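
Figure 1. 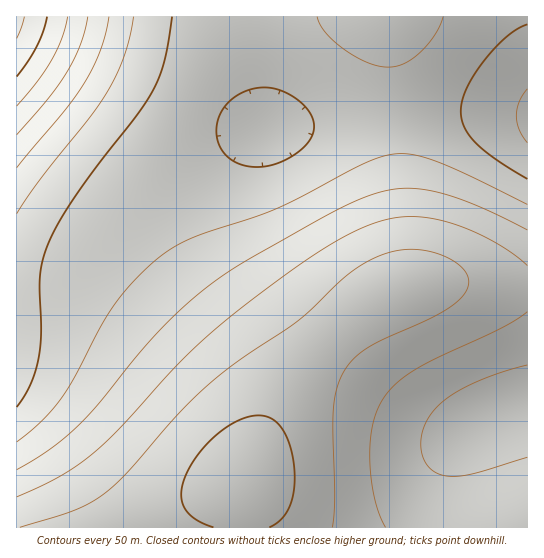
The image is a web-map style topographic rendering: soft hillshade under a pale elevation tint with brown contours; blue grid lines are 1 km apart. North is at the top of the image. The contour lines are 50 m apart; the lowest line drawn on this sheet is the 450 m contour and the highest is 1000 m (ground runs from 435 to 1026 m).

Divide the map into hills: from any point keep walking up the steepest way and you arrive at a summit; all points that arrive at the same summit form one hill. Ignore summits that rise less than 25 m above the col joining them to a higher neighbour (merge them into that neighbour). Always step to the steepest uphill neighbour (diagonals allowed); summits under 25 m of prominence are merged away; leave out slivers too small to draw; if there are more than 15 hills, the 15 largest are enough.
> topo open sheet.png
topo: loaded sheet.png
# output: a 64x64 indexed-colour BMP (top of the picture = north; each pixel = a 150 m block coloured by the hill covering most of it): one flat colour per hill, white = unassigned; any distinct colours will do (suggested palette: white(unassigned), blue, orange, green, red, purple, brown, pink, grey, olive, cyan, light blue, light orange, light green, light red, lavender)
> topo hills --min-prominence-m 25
<image width="64" height="64" href="data:image/bmp;base64,Qk12CAAAAAAAAHYAAAAoAAAAQAAAAEAAAAABAAQAAAAAAAAIAAATCwAAEwsAABAAAAAAAAAA////ALR3HwAOf/8ALKAsACgn1gC9Z5QAS1aMAMJ34wB/f38AIr28AM++FwDox64AeLv/AIrfmACWmP8A1bDFABERERERERERERERERERERERERERERERERERERERERERERERERERERERERERERERERERERERERERERERERERERERERERERERERERERERERERERERERERERERERERERERERERERERERERERERERERERERERERERERERERERERERERERERERERERERERERERERERERERERERERERERERERERERERERERERERERERERERERERERERERERERERERERERERERERERERERERERERERERERERERERERERERERERERERERERERERERERERERERERERERERERERERERERERERERERERERERERERERERERERERERERERERERERERERERERERERERERERERERERERERERERERERERERERERERERERERERERERERERERERERERERERERERERERERERERERERERERERERERERERERERERERERERERERERERERERERERERERERERERERERERERERERERERERERERERERERERERERERERERERERERERERERERERERERERERERERERERERERERERERERERERERERERERERERERERERERERERERERERERERERERERERERERERERERERERERERERERERERERERERERERERERERERERERERERERERERERERERERERERERERERERERERERERERERERERERERERERERERERERERERERERERERERERERERERERERERERERERERERERERERERERERERERERERERERERERERERERERERERERERERERERERERERERERERERERERERERERERERERERERERERERERERERERERERERERERERERERERERERERERERERERERERERERERERERERERERERERERERERERERERERERERERERERERERERERERERERERERERERERERERERERERERERERERERERERERERERERERERERERERERERERERERERERERERERERERERERERERERERERERERERERERERERERERERERERERERERERERERERERERERERERERERERERERERERERERERERERERERERERERERERERERERERERERERERERERERERERERERERERERERERERERERERERERERERERERERERERERERERERERERERERERERERERERERERERERERERERERERERERERERERERERERERERERERERERERERERERERERERERERERERERERERERERERERERERERERERERERERERERERERERERERERERERERERERERERERERERERERERERERERERERERERERERERERERERERERERERERERERERERERERERERERERERERERERERERERERERERERERERERERERERERERERERERERERERERERERERERERERERERERERERERERERERERERERERERERERERERERERERERERERERERERERERERERERERERERERERERERERERERERERERERERERERERERERERERERERERERERERERERERERERERERERERERERERERERERERERERERERERERERERERERERERERERERERERERERERERERERERERERERERERERERERERERERERERERERERERERERERERERERERERERERERERERERERERERERERERERERERERERERERERERERERERERERERERERERERERERERERERERERERERERERERERERERERERERERERERERERERERERERERERERERERERERERERERERERERERERERERERERERERERERERERERERERERERERERERERERERERERERERERERERERERERERERERERERERERERERERERERERERERERERERERERERERERERERERERERERERERERERERERERERERERERERERERERERERERERERERERERERERERERERERERERERERERERERERERERERERERERERERERERERERERERERERERERERERERERESIiIiIhEREREREREREREREREREREREREREREREREREiIiIiIiIiIiIiIhERERERERERERERERERERERERERIiIiIiIiIiIiIiIiIiIiIiIiIiIRERERERERERERESIiIiIiIiIiIiIiIiIiIiIiIiIiIhEREREREREREREiIiIiIiIiIiIiIiIiIiIiIiIiIiIiERERERERERERIiIiIiIiIiIiIiIiIiIiIiIiIiIiIiIRERERERERESIiIiIiIiIiIiIiIiIiIiIiIiIiIiIiIhERERERERIiIiIiIiIiIiIiIiIiIiIiIiIiIiIiIiIiERERERESIiIiIiIiIiIiIiIiIiIiIiIiIiIiIiIiIiIREREREiIiIiIiIiIiIiIiIiIiIiIiIiIiIiIiIiIiIhERESIiIiIiIiIiIiIiIiIiIiIiIiIiIiIiIiIiIiIiEREiIiIiIiIiIiIiIiIiIiIiIiIiIiIiIiIiIiIiIiISIiIiIiIiIiIiIiIiIiIiIiIiIiIiIiIiIiIiIiIiIiIiIiIiIiIiIiIiIiIiIiIiIiIiIiIiIiIiIiIiIiIi"/>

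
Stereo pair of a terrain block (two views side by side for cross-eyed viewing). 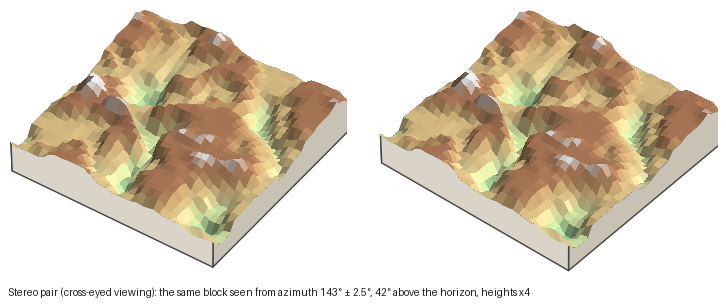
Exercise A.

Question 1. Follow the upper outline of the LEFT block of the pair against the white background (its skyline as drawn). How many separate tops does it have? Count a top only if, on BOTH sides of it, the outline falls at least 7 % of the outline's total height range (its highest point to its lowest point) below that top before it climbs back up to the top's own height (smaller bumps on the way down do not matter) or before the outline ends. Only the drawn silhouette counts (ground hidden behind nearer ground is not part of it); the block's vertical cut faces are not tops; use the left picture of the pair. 2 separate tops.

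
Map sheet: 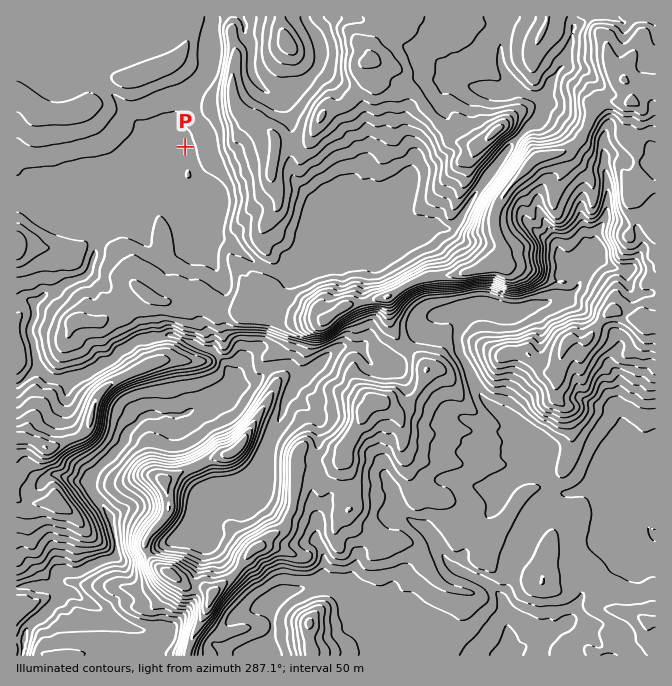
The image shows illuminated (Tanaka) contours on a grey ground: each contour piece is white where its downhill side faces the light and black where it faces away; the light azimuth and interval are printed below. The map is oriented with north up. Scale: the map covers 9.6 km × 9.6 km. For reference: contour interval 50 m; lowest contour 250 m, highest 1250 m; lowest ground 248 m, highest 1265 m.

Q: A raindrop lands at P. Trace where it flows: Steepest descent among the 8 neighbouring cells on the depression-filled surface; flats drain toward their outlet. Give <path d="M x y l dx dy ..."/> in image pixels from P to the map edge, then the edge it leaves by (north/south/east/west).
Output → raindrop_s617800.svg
<path d="M185 147l-31 0-5 5-4 6-3 4 0 1-5 5 0 2-17 17-8 3-4 3 0 2-4 5 0 10-6 7 0 25-3 6 0 7-3 5 0 5-2 2 0 3-2 3-6 5-4 0-1 2-3 0-2 2-4 0-3 1-10 9-8 1-9 7-1 0 0 2-3 3 0 15-4 5 0 12 4 5 0 8 1 2 2 15 1 0 12 11 5 0 2 2 7 0 3-3 3 0 2-2 6 0 2-2 8-1 4-4 3 0 7-6 6 0 4-2 8-8 2 0 6-7 4 0 5-5 5 0 7-3 13 0 2-2 13 0 3 3 7 4 3 0 2 1 3 0 4 2 3 3 8 0 15 15 0 2 7 8 0 10-5 7-5 2-17 15-3 0-2 1-6 0-14 7-35 0-18 18 0 5-2 4-7 6-1 0 0 2-25 25 0 17 3 3 0 2 9 8 1 5 9 8 0 14 1 2 0 10 2 1 0 12-2 1-7 0-1 2-5 0-27 14-3-2-5 0-2 2-3 0-5 4 0 19-2 1 0 4-31 30 0 20-2 3"/>
exit: south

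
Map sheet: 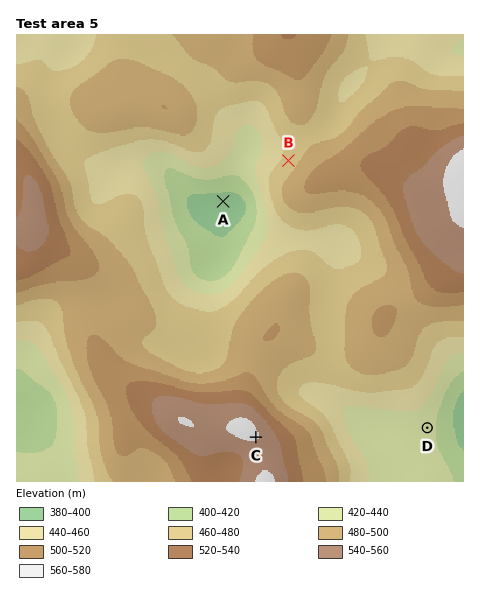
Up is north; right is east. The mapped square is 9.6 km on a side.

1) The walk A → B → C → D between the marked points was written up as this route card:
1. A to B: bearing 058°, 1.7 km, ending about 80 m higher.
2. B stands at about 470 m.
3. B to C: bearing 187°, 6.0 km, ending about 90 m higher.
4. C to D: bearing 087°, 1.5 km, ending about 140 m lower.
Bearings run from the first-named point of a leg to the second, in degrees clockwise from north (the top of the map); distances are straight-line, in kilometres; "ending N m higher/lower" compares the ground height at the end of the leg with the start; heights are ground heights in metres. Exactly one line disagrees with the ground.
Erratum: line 4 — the distance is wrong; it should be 3.7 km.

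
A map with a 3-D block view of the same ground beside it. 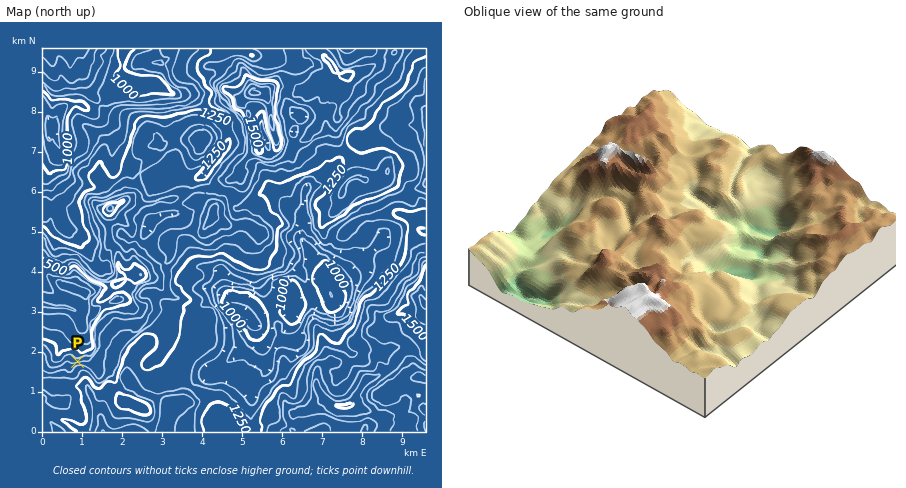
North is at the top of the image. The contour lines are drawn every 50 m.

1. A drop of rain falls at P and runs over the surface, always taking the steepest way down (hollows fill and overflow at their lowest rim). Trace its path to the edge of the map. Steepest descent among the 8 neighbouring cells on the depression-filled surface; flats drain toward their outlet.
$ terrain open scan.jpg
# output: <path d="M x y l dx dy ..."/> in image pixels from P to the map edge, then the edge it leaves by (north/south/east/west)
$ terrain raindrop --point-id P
<path d="M78 362l0 2 6 12 2 12 8 16 6 8 2 20"/>
exit: south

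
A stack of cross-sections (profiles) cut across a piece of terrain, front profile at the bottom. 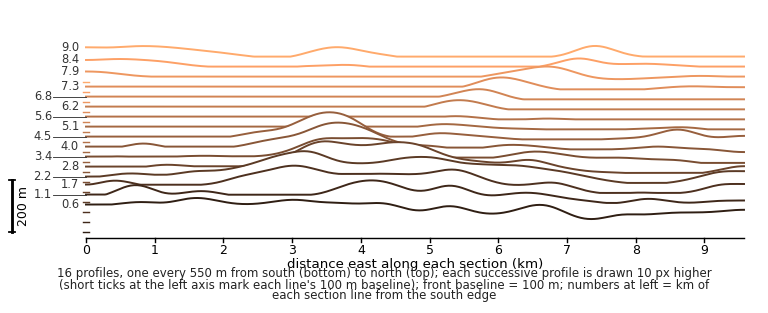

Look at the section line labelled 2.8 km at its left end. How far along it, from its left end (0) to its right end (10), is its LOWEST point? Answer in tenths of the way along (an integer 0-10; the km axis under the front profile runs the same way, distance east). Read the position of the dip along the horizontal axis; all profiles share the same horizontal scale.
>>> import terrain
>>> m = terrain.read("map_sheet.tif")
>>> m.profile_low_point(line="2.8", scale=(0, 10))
8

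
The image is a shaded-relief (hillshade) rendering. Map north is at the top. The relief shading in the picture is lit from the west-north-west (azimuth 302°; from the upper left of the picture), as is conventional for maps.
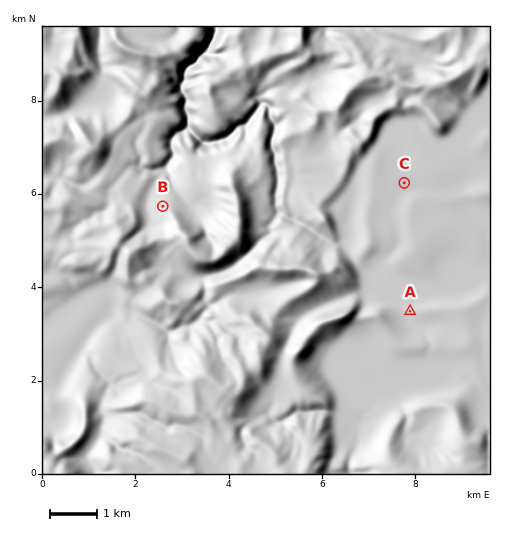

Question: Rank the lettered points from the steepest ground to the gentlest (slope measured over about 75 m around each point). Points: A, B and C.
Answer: B A C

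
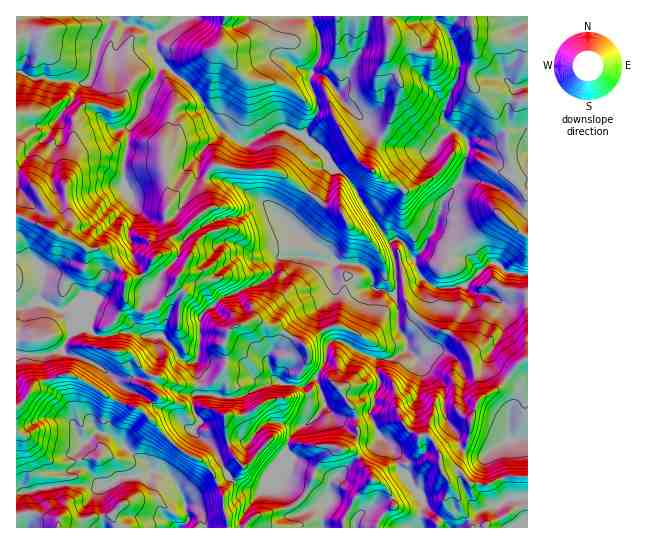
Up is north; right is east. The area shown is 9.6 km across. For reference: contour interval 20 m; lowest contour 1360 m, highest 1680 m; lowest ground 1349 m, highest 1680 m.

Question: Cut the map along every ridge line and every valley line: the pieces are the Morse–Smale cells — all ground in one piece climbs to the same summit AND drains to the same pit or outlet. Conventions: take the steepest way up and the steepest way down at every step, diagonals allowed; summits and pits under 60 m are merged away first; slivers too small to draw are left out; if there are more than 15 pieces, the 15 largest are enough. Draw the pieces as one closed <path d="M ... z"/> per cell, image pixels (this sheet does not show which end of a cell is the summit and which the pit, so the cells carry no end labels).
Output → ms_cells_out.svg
<path d="M177 16l-160 0-1 115 6 1 9-5 22-3 18-21 8-17 10-5 11 10 0 10-3 5 2 9 15 14 15-2-1 18-4 14 0 30 9 16 13 12 16 3 12-4 14 17 3 0 24-13 23-3 24-12 5 0 32 28 27 16 7 12-6 0-24-5-24 1-6 16-6 6-34 16-11 2-22 21-1 37-2 4-4 4-11-3-7-11-13-13-20 0-13-4-31 4-10-7 0-3-17-17-12 2-20-10-14 7-6 0-3 2 0 96 2 1 7-8 10-15 23-8 13-1 40 24 30 10 38 40 22 11 12 13 11 22-1 8 6 25 94-1 0-20-17-14-26-11 7-20-2-12 3-9 11-14 12-6 12-14 27 25 15 5 13-1-9-22 6-11 0-9 5-9-3-10 0-14 2-2 15 0 12-10 11 10 5 0 11-8 12 1 8 4 7 7 3 8 16-3 11-16 5 15 15 12 9 10 0 10-11 16 0 23 2 2 17-1 1-164-22-3-11-9-6 1-10 8-12-15-8-4-25-21-6 6-5 12-9 9-13-19-6-1-4 2-8-8-32-51-10-10-6-1-6-6-4-10-22-19-17-8-8 0-31 16-5 0-9-5-14-13-15-20-4-9-17-17-23-17-8-14 1-12 17-10 6-6z"/><path d="M89 81l-10 5-8 17-18 21-22 3-9 5-6 1 1 176 22-8 20 10 12-2 17 17 0 3 10 7 11 0 12-4 21 4 20 0 13 13 7 11 11 3 4-4 2-4 1-37 22-21 11-2 34-16 6-6 6-16 24-1 24 5 6 0-7-12-27-16-32-28-5 0-24 12-23 3-24 13-3 0-14-17-12 4-16-3-13-12-9-16 0-30 4-14 1-18-15 2-15-14-2-9 3-5 0-10z"/><path d="M527 16l-216 1 9 22 0 16-8 18 13 3 7 7 12 20 9 6 24 27 16 11 22 1 14 5 3 0 8-12 11-10 6 0 10 10 1 12-7 24-9 14-9 10-10 30 26 22 8 4 12 15 10-8 6-1 11 9 22 2z"/><path d="M407 349l-13 10-15 0-2 2 0 14 3 10-5 9 0 9-6 11 10 21 13 14 7 20 8 8 4 9 9 8 4 8-5 16 1 9 107 1 1-89-18 1-2-2 0-23 11-16-2-13-22-19-5-15-11 16-16 3-3-8-7-7-8-4-12-1-11 8-5 0z"/><path d="M71 375l-13 1-23 8-10 15-9 8 1 86 41-8 31 0 13 3 11-4 6-7 27-1 7-5 14 4 10 11 7 13 4 18 0 4-6 7 46-1-5-24 1-8-11-22-12-13-22-11-38-40-30-10z"/><path d="M310 16l-132 0-8 11-17 10-1 12 8 14 23 17 17 17 4 9 15 20 18 15 10 3 31-16 8 0 17 8 14-23 0-11-8-19 0-5 11-23 0-16z"/><path d="M319 73l-8 0-2 5 0 5 8 19 0 11-12 17-1 7 21 18 4 10 6 6 6 1 10 10 32 51 8 8 4-2 6 1 13 19 9-9 5-12 7-8 8-29 9-10 9-14 7-24-1-12-10-10-6 0-11 10-9 12-16-5-22-1-18-12-14-18-17-14-12-20z"/><path d="M325 407l-14 14-12 6-10 11-4 12 2 12-7 20 26 11 17 14 0 21 96 0 0-10 5-16-4-8-9-8-4-9-8-8-3-12-7-12-10-9-14 1-15-5z"/><path d="M153 471l-7 5-27 1-6 7-11 4-13-3-31 0-19 3-9 4-11 0-3 2 0 33 165 1 7-7-4-22-9-17-8-7z"/>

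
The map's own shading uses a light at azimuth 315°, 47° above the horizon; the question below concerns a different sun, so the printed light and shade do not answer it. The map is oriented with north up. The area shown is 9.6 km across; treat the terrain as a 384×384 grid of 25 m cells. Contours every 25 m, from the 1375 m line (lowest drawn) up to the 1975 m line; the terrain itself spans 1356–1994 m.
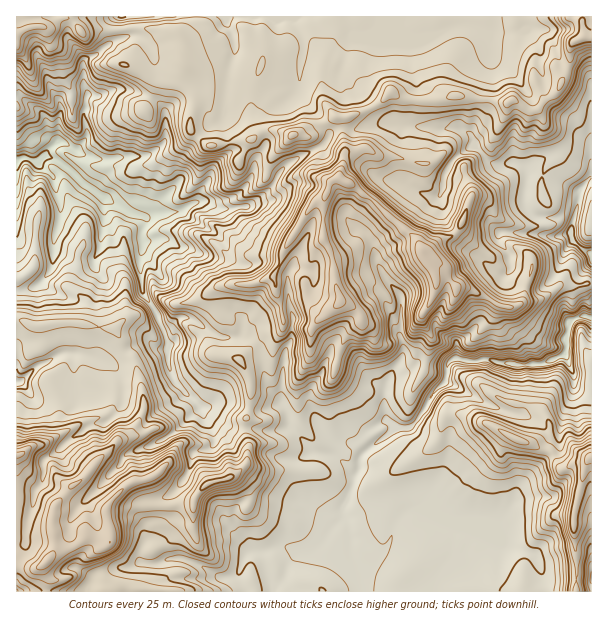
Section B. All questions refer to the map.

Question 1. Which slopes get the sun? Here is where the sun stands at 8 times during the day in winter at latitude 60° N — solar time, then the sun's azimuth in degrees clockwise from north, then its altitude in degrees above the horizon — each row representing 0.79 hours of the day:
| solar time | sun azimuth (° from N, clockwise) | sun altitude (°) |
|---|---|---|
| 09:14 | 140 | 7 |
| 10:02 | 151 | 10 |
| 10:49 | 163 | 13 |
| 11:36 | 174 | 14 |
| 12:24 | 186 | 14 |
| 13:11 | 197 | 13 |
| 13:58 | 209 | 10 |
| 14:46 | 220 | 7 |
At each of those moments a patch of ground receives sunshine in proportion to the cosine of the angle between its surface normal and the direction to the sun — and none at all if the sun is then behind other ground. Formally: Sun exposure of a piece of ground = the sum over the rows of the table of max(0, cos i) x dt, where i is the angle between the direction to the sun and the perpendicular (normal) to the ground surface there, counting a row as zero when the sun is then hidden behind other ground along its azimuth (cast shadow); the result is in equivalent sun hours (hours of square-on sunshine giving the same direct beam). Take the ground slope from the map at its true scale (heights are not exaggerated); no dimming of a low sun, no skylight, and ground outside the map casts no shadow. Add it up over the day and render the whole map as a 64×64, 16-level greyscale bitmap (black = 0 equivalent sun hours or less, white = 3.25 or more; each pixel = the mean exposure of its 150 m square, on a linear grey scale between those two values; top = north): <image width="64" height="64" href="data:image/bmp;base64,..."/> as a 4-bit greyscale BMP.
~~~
<image width="64" height="64" href="data:image/bmp;base64,Qk12CAAAAAAAAHYAAAAoAAAAQAAAAEAAAAABAAQAAAAAAAAIAAATCwAAEwsAABAAAAAAAAAAAAAAABEREQAiIiIAMzMzAERERABVVVUAZmZmAHd3dwCIiIgAmZmZAKqqqgC7u7sAzMzMAN3d3QDu7u4A////AMqZzbdVVmVTIiIiI0VlVVZlVFVlVmZmZVVVVVVVRVVDrMlWqWUyESIjMzM0RVVmVUM0VWZVZmZlVVVVRVRFZmZ2m5Q6yFMhAAEiOLhkRWZENEVVZlVVZmVVVVVERFZmZ0EVrdz//IZ4QjfthmRFVVVVVVZmVVVWZlVVVUM0Z3iJQyFXuoz/qHi83sZFZlZVVmVWZmVlVVVVVVVVVFd3iGdVRVRIdXmXZWiaZVZniHZmZlVVVmZVVVVVVVZmaJd5mVVnZEVERWeIeJhUVXiIh3dmZVZmZlVVVVVmZmZnu5qqVFVUMzVEeIeId2VHi6h3ZmZlVmZmZVVVZmZmZlV6l2hkRGYyNlVpu6mJh3ibl2ZlZmZWZmZlVWZmZmZmZVVld2VEVlIzaGZ3d3eHmpaGZlVmZlVmZmZmZmZ3d3ZVQSR3ZDIWhiEryYdSNL7t2XdmZmd3ZWZmZmZmd3eHdmZERGhmMTWaYQK//aYRb//8qod3d3d1Vnd2ZmZ3eIiHd4mFWHhUURekABR82UMhWcuYl4iId1VFZ3h3d3Z4iqmHaMdpmEQQAnlAAAKMchAAKqdVZWZUV0VVeIiHd3icyqmJeWm5UgAiKJIAABUxAAACQiREMzRmVVVWeIh3iJu9zbUDWDjJEBEBaCAAATIAAAFGeHZWZmZiNERXiHiJqb7+pBMxATZyAAAYlhAANBAAADVVVXZmZnciNERoiJqq3ZUxEgAAACUwAAAkVRAAAAAAASI2ZWZmVXQQJFd4rLthABMQAAAAACIAAAMSIAAAElZohmdWd3d3RXcjZ4iJcgAAMxAAAAAAABAAAUAAAAEjNDI1Z2eHd4iJq3E2djEAABNBAAAQABIRERACUxARIzMkdkR4ipmId3iJoiMhAAAkUzIQABASMzMzMzQzIgJVVWeHd4ib3ah3d3iWEQABRSEQASABAkRDNEVUVDMhJWZmd2WYrKjvuGVmVYpAAncwAAAAIAMyRURFVVRTMyJniZmYV5d82Xy4Z4ZUWqI2QQAAAAARFJciRVVERVQ0JGis3LdXhmnsaJiKmGZGUjEAAAAAAAA1i5QkREVWZDM0aKu7hVd3Zrt1ib7sh3eGEAAAAAAAAEV3moVmZmdCIkM1ZUMjZ3dnmZab7/+4mt+qyYmbqYURU2ZniYh3d2NHUzQyERNXi2WJl5/9lozM+6vf/uzKliJCeId3d4iGRXVHiUJXdmZ8qpq6jfyFbP5p/4rLqZiZYjGHZ3d3ZUaJgmmTOZh2Zml1S+2pqGZ4/o//tqusuXhCACEAEREBI1dCfXi5dmZ3hkZlrtlTNmaN3Py6rv/rmogSAAAAABEREBXd/ah3eHmWaVNIpyJHVDbp3c3tqu3Jr+0AAAAjIAEQFzEUeZm8usd3QzVSIUVFNKqM74EAJGvs3SAAJTEQAjIRAAI2re7slndUVSI0Unh2iniCAAAlE6qthyEhEQEzMhAAIQESIkmGZURUMjU2m6l3QRAAAklzNDMmgxEiE0ERACIQEAAAADhTRVRVVEisymdRESMyR4UkMCNTETQjESEBIQEAAAAAJ4Z2ZFVleImnZCIjVTNVZRJCM0MkV2ESMhIQABNCMzRXp2iENWZ5qIZBEkVDNUI0MAMkRDRFUyMyIRFXmDMzRDOpaXIjVolmQhNXdRAyAAEwPVVWMjRTJENFV4hRJBMzMlllQzNHmKcQAlmFQgAAEzJqRmdDM0MyEyIyIAMwEjIhF4VFRXmrcQAAGIVodCNYuFU1V1MyIiEBQxEBEAAQAREUl2VXmrgQAAADiIhCEjRXNENFRDASEUd2ZjEAARAAESJpiIircAAAABJ5ljNGeHZEMiMkERJGh3dml0R4iGVDMiaKzNcQAAABIlh1VVVVZkNCEiMhJomZmYVZmc7GumZEEVr9QAABIzEiEyRmVVVXUkECIhWZmpmZqVamWMlYZHVmWXMQATRWUzIAAUZlVWq0MQFBWqmGeImZual3umVjJDEBEBJFVnh0JCERJFVWeJkgAReWREM0WKvu3aiHdogwAAATV4iIdogyRDVFZVZ3Z6mEhyOKuHdkjNv/+CaWe6UQATV4ZUIiJnACioiHdmZn67ohmKze7vxXzJiambdZ3JMBETIREiIRQxSLqazKhmaoeK3rjM3u7pirMAI0WIaJZTIAABIyEQATV3q5y+6mZ8zMzdiqrM3aiHVDMzIjMQEjZjIRI0REREWYeLvMuWeH3Zu5l4Z4m6eHVWZlVDEAAAFpioZVZ4mqq7mHzbyWZ3eWn7h3VEVmVYZEZmZVRDEAA1ABOKmZq8zduoislnrKdkv7eYZBNDEmuWVWZlVUQyEjEAABe6h3eauodUYiXOuHr9bKVolSJIu6hVZlVVVFVEIRIjM2QhI0MiEAABVFvKfNiLl4zd3dp2ZmZmVWZmZVVEREQyABIiEAAREANkVql8x6qqm+/9llVndmVVVmZmVVVVVDEBIzIiIiIhI0RkeJ6H3dqYiYZVVWZmVVVVZmZVVVVEMiIzMzREREVUNESL32r/ytYRI0VWZVVVVFVVVmVVRENEQzMzRFRVVVQzNZvorKl6/nIiRGZVVVVVZVVVVVRFRFVVVUREVVVVVCQ1r/e9uY7au3Q2dmVVVEVlREVVRVVmZmZmZVRVVVVUMxQlhJp3uDRVVmVUREVDJkNDM0VVZmZmZmZmZVVmZmVVVkQ1MROEE0AAAAABIiNCEiRVVFZmZmZmZmZmZmZmZneahE"/>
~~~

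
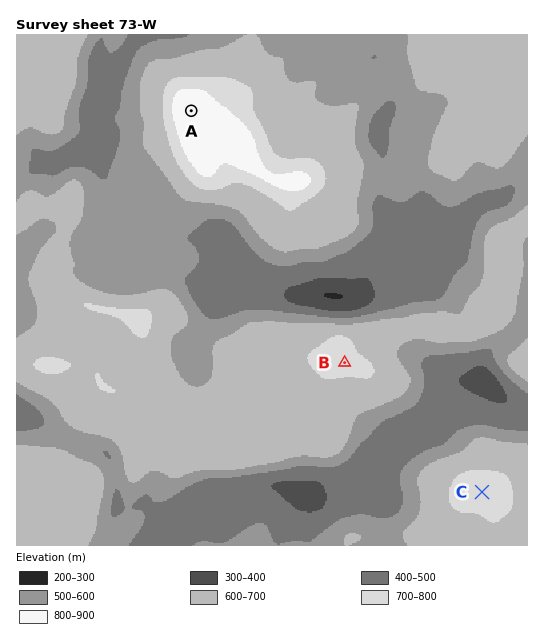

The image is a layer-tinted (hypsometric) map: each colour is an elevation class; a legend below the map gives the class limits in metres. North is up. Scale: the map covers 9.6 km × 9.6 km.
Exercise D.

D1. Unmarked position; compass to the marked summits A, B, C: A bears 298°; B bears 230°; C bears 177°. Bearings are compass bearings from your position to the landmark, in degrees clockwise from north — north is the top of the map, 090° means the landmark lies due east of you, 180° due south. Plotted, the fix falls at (469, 258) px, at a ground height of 500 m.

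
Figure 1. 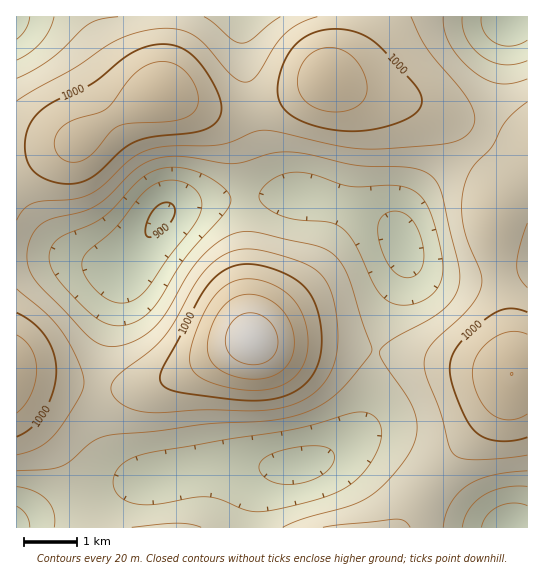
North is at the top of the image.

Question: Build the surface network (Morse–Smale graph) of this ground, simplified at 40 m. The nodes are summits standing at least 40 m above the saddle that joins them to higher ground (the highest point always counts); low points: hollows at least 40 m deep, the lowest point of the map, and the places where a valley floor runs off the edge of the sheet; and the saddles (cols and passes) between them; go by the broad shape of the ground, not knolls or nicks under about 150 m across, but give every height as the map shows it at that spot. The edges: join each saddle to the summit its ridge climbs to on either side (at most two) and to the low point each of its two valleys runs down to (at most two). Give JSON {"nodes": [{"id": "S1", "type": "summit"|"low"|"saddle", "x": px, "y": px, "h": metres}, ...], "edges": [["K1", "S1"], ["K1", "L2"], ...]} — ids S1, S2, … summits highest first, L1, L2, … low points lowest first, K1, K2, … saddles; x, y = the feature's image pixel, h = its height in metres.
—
{"nodes": [
{"id": "S1", "type": "summit", "x": 251, "y": 339, "h": 1073},
{"id": "S2", "type": "summit", "x": 511, "y": 374, "h": 1040},
{"id": "S3", "type": "summit", "x": 162, "y": 93, "h": 1038},
{"id": "S4", "type": "summit", "x": 329, "y": 81, "h": 1036},
{"id": "S5", "type": "summit", "x": 17, "y": 373, "h": 1035},
{"id": "L1", "type": "low", "x": 161, "y": 217, "h": 897},
{"id": "L2", "type": "low", "x": 510, "y": 19, "h": 906},
{"id": "L3", "type": "low", "x": 510, "y": 526, "h": 906},
{"id": "L4", "type": "low", "x": 17, "y": 19, "h": 911},
{"id": "L5", "type": "low", "x": 17, "y": 526, "h": 911},
{"id": "K1", "type": "saddle", "x": 251, "y": 109, "h": 987},
{"id": "K2", "type": "saddle", "x": 483, "y": 134, "h": 979},
{"id": "K3", "type": "saddle", "x": 97, "y": 387, "h": 978},
{"id": "K4", "type": "saddle", "x": 433, "y": 479, "h": 974},
{"id": "K5", "type": "saddle", "x": 375, "y": 351, "h": 960},
{"id": "K6", "type": "saddle", "x": 245, "y": 198, "h": 942},
{"id": "K7", "type": "saddle", "x": 339, "y": 203, "h": 934}],
"edges": [["K1", "S3"], ["K1", "S4"], ["K1", "L1"], ["K1", "L4"], ["K2", "S2"], ["K2", "S4"], ["K2", "L1"], ["K2", "L2"], ["K3", "S1"], ["K3", "S5"], ["K3", "L1"], ["K3", "L5"], ["K4", "S2"], ["K4", "L3"], ["K4", "L5"], ["K5", "S1"], ["K5", "S2"], ["K5", "L1"], ["K5", "L5"], ["K6", "S1"], ["K6", "S3"], ["K6", "L1"], ["K7", "S1"], ["K7", "S4"], ["K7", "L1"]]}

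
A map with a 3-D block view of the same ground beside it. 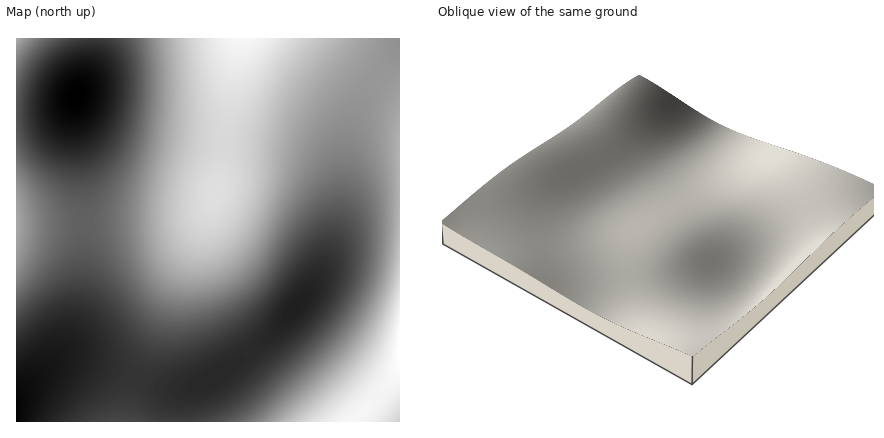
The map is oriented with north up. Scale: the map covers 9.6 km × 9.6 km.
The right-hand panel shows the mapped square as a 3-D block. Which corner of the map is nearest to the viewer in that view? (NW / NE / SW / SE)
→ SE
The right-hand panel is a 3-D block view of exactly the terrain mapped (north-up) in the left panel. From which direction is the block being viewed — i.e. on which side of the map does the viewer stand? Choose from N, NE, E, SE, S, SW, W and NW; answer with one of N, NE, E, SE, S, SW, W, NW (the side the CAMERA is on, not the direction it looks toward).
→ SE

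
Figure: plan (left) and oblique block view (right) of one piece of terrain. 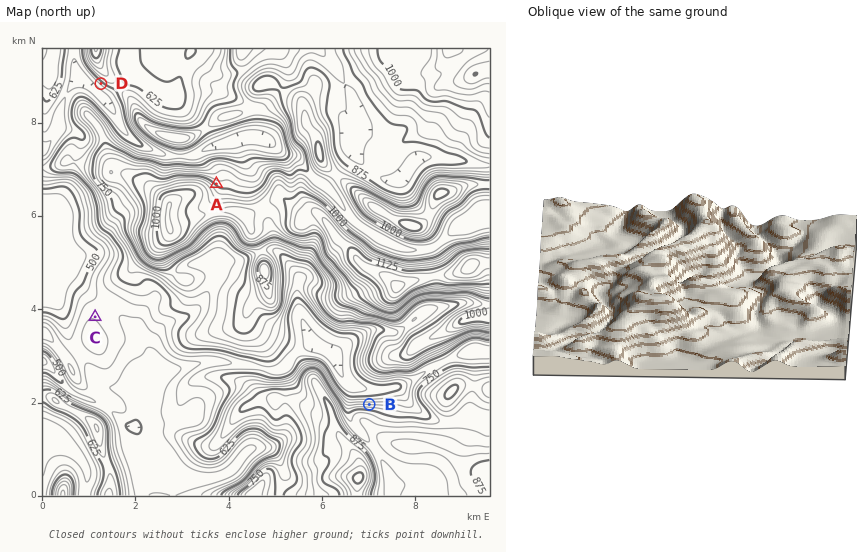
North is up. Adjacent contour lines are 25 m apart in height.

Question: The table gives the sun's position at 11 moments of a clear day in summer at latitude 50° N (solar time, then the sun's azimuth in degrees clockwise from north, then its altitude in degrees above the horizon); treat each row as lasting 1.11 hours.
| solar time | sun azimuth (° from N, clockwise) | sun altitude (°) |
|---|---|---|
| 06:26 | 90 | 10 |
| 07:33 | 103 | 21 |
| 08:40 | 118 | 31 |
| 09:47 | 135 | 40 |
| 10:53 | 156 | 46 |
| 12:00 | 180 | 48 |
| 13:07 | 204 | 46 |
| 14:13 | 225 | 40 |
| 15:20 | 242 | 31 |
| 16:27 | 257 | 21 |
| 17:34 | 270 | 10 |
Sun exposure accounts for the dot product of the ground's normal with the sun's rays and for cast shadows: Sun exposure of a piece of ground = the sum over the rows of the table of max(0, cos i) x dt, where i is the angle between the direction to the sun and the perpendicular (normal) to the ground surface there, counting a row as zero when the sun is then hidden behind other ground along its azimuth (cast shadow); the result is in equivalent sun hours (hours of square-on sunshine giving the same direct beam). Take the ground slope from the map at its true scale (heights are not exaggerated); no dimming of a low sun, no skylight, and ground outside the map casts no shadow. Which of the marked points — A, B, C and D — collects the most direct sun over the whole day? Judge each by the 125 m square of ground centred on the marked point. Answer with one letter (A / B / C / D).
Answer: D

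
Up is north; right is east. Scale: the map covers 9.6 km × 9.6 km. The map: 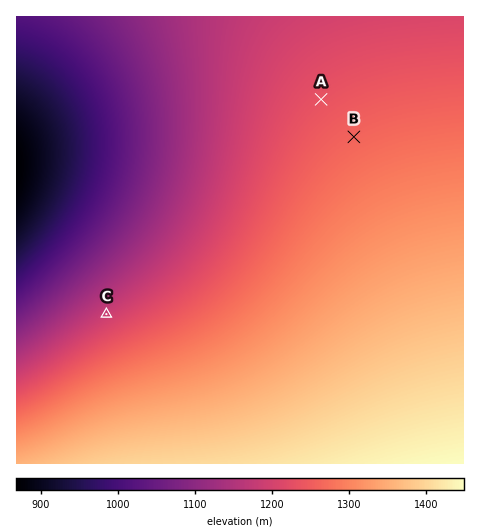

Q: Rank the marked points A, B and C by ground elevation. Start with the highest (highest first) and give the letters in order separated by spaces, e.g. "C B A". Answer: B A C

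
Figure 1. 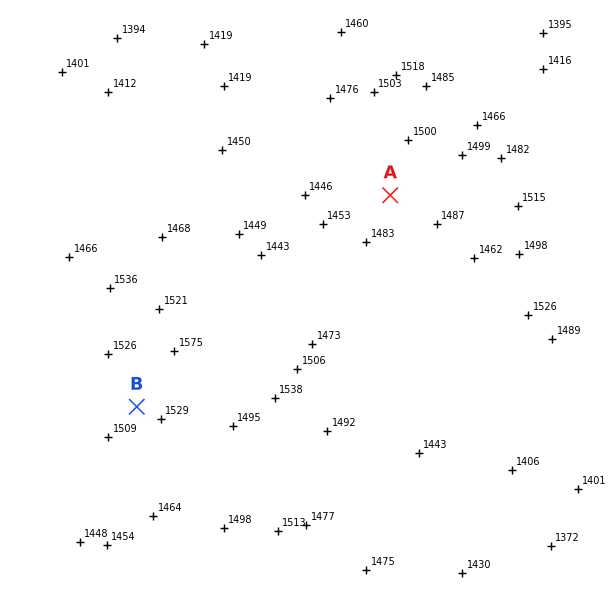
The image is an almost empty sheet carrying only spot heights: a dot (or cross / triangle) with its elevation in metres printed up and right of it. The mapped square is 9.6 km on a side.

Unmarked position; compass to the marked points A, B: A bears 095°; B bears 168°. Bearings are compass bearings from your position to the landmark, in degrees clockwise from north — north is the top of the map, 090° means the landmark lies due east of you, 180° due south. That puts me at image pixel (86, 169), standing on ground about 1435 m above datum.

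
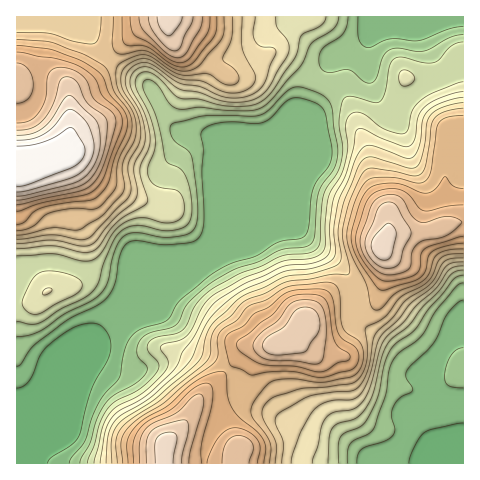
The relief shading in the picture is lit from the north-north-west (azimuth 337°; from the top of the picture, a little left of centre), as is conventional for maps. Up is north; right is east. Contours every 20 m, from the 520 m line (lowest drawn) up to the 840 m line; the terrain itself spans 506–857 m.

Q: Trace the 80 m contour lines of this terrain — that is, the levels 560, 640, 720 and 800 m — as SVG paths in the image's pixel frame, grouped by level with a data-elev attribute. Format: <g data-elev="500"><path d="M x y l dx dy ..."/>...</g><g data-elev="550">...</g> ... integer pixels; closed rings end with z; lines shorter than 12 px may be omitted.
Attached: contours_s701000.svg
<g data-elev="560"><path d="M347 463l1-12 2-7 5-4 14-6 5-7 12-32 3-24 4-11 7-8 20-15 18-29 18-22 7-3"/><path d="M17 337l11-2 12-4 24-17 25-12 10-7 9-13 4-23 4-13 4-6 5-5 12-2 23 4 12 0 15-3 7-5 3-8 1-13-6-48-4-9-12-8-4-5-2-8 2-6 32-8 55-1 10-5 18-19 8-4 7 0 14 5 7 4 6 5 3 9 2 17 4 19-1 11-3 12-12 15-3 9-4 42-2 7-4 3-4 2-26 3-20 11-21 7-11 5-18 11-18 16-6 7-5 13-5 5-6 3-18 5-8 4-5 7-1 9 2 5 8 9-1 5-8 10-23 13-10 9-8 14-7 24-9 16-1 5"/><path d="M463 35l-13 3-26 13-8 0-18-3-8 2-7 7-8 23-3 2-4 1-5-2-13-11-6 0-16 2-5-2-3-4-1-9 2-7 5-4 17-12 3-7 2-10"/></g><g data-elev="640"><path d="M291 463l1-8 8-22 13-22 7-6 7-3 9-2 15 0 9-5 9-17 8-34 5-9 16-15 13-17 22-17 13-20 7-3 10-1"/><path d="M17 244l35-4 29 6 9-1 6-4 20-24 19-17 2-10-3-17 0-7 9-19 2-10-4-22-13-24-2-7 1-10 7-8 9-4 7 1 29 20 21 4 25 10 19 0 8-3 7-4 7-9 10-29-3-4-13-2-5-5-2-8 2-16"/><path d="M463 97l-23 6-13 9-5 10-3 24-3 8-4 4-8 0-32-12-5 0-5 3-6 10-8 21-10 22-4 27 2 23-3 7-6 4-12 5-25 2-10 3-38 18-20 15-15 17-14 33-8 11-34 30-29 18-8 6-6 16-2 26"/></g><g data-elev="720"><path d="M264 463l2-14-2-8-6-8-18-15-7-8-5-13-2-22-2-3-3-1-12 3-13 7-28 24-22 13-9 7-6 8-4 8 1 22"/><path d="M316 377l10 0 25-7 5-5 3-7-1-5-2-5-13-8-4-6-3-9-3-26-3-6-4-3-7-1-18 0-14 3-18 15-15 7-10 11-14 8-4 4-1 9 5 19 20 10 21-3 19-1z"/><path d="M17 224l8-2 8-9 8-5 22-5 27-3 8-4 11-14 5-22 12-27 2-10-4-12-14-16-7-18-8-8-15-9-27-10-36-5"/><path d="M463 188l-10-2-8-9-10 12-8 4-7-1-23-9-12 0-11 3-7 5-6 9-8 27-2 10 2 12 7 13 16 24 3 3 4 1 30-9 7-3 5-7 4-15 5-6 14-5 15-2"/><path d="M122 17l0 21 3 6 4 2 11-1 7 2 24 17 11 3 6-1 6-4 19-24 3-9 1-12"/></g><g data-elev="800"><path d="M173 463l4-25-2-4-6-2-8 2-5 5-1 7 0 17"/><path d="M380 259l8 1 4-7 4-19-1-6-5-5-2 0-4 3-9 10-3 6 0 9z"/><path d="M17 196l49-10 16-7 7-6 6-9 4-12 1-11-1-14-3-7-22-22-5-3-5 3-12 21-9 9-11 6-15 1"/><path d="M157 17l3 11 5 6 3 2 4-2 6-7 4-10"/></g>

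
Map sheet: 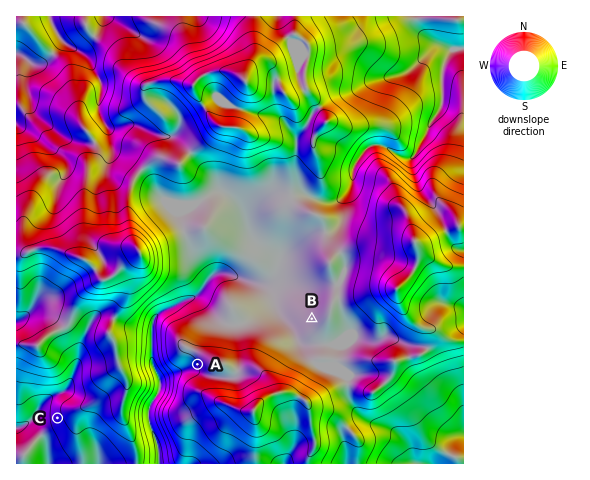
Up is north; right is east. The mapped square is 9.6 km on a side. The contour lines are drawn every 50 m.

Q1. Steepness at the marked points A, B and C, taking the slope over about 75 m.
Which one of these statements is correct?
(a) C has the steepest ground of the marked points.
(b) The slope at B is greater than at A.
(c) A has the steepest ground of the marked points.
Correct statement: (a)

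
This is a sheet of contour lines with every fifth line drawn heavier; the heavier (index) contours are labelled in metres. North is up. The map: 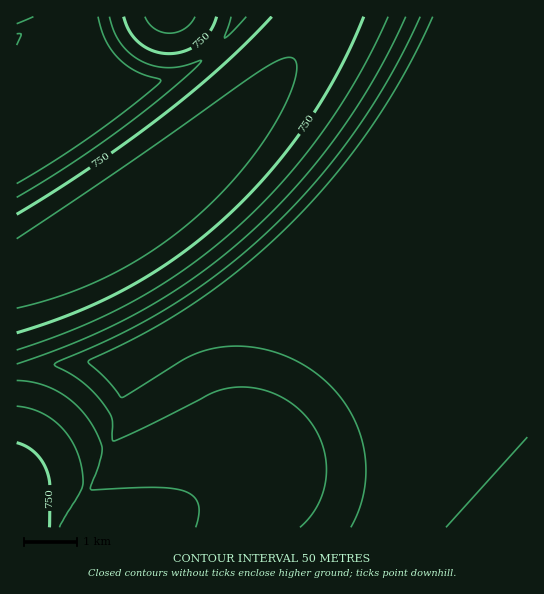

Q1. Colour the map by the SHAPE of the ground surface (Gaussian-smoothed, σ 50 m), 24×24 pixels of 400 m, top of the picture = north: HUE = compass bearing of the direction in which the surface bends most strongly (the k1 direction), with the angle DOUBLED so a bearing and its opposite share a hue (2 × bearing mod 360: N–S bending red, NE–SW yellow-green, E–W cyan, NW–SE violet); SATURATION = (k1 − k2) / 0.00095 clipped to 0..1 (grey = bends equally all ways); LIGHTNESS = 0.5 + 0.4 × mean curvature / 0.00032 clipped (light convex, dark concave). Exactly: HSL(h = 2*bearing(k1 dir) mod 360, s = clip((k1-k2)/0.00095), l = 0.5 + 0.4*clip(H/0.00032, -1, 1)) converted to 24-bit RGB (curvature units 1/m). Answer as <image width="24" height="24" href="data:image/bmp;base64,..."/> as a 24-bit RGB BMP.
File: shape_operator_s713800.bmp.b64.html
<image width="24" height="24" href="data:image/bmp;base64,Qk32BgAAAAAAADYAAAAoAAAAGAAAABgAAAABABgAAAAAAMAGAAATCwAAEwsAAAAAAAAAAAAAbHt/ImFX/8zddIl1c4R2dIN2dIJ2dIF1dYF1dYB1dX91dX91dX11dHR0dHR0fHV1t5OKgICAgICAgICAgICAgICAgICAgICAbHuAbXt+CWVT/8zUdIR3dIN3dYJ3dYF2dYB2dYB2dX91dYF2dHV0dHR0dHN0dHN0tp6GgYCAgICAgICAgICAgICAgICAgICAanFyam9tZ29s93kAwZ6JdYJ4dYF3dYB3dYB3dX92doF3dXl1dHR0dHR0dHN0dHN0rqaBh4aAgICAgICAgICAgICAgICAgICAam9va3Bva3BuIUZN/+HMdYJ5dYF4dYB4dn94doB3dn93dXR0dHR0dHR0dHN0dHN0p66Ah4iAgICAgICAgICAgICAgICAgICAanBwa3Bva29vZ21u/+VfdoJ5doB5doB5dn94doF4dnV0dXR0dXR0dHN0dHN0dHR0n7WFgYGAgICAgICAgICAgICAgICAgICAam9wa29va29vbG5u0d5ojZR6doB6dn95doB5dXl1dXR1dXR0dXR0dXR0dHR0dnt1lbiKgICAgICAgICAgICAgICAgICAgICAam9wam5va25ua21unNKWtY+bdoB7dn96dnx4dnR1dXR1dXN0dXN0dXR0dXR0hLSNgo6BgICAgICAgICAgICAgICAgICAgICA3M/82M791c/80tb5lsnBpYejvo+7g3mIdnR2dnN1dnN1dXN0dXN0dXR2gq6fhaKRgICAgICAgICAgICAgICAgICAgICAgICAYXZbYXheYoVzinGv68Lz6b3ul4KXuYu5poKzhHeReXWAdniGfpSli7a7g5mVgYCAgYCAgICAgICAgICAgICAgICAgICAgICAYHZaX3ZaXnVbXnRcXnRcl2ie9Mj14Knei4COlIaojomziJCug4qVgoCBgX+AgX+AgYCAgYCAgICAgICAgICAgICAgICAgICAX3dZXnZZXXVaXHVaXHRbXHRcXXRevnm6+NP0qoekgn+Bgn+Agn+Agn+Agn+AgX+AgYCAgYCAgICAgICAgICAgICAgICAgICAXndYXHZYW3VZW3VZWnRaW3RbXHRdXXRfYn5l8bvm26TNg3+Bgn+Agn+Agn+Agn+AgX+AgYCAgYCAgICAgICAgICAgICAgICAXXhYW3dYWnZYWXVYWXVaWnRbW3RdXHRfXHRgXnRi0Yq88cTihoCDgn+Agn+Agn9/gYB/gYCAgYCAgICAgICAgICAgICAgICAXHlXWndXWHdXWHZYWHVaWXVcWnVdW3VfXHVgXHRiXXRjsXKY+NPpi4CFgn9/goB/goB/gYB/gYCAgYCAgICAgICAgICAgICAXHpXWXlXV3dXV3dZWHZaWHZcWXVeWnVfW3VhXHViXHVkXXVloWmD+NPmjICEgoB/goB/gYB/gYCAgYCAgICAgICAgICAgICAXHtYWXpXV3lYV3haV3dbWHddWHZfWXZgWnZiW3ZjXHVlXHVmXXVnn2l9+NPjiICBgoB/goB/gYCAgYCAgYCAgICAgICAgICA0JnfXYJeV3pZV3lbV3hdV3heWHdgWHdhWXdjWnZkW3ZmXHZnXHVoXXVprG+D9MvZg4CAgoB/gYB/gYCAgYCAgICAgICAgICArYi289L30ovVWXxfV3leV3lgV3hhWHhjWXdkWndlWndnW3ZoXHZpXHVqXXVryYKW4q26goB/goB/gYCAgYCAgICAgICAgICAeXx8eXt9ypLJ99HzYZuAV3piV3ljWHllWHhmWXhnWnhoW3dpW3drXHZsXXVsXXVt6667t4yTgoB/gYB/gYCAgYCAgICAgICAeXx8eHt8eHt8inqL9tDtw3qvWHtmWHpnWHpoWXlpWXlqWnhrW3dsW3dtXHZuXXVvYHlz+NPXiYGAgYB/gYCAgYCAgICAgICAeXx8eHt8eHt7eHp7eXp98MXo5dL5XoedWHtrWXprWXpsWnltWnhuW3dvXHdwXHZwXXVxq25w7Lu9gYF/gYB/gYCAgICAgICAeXx8eHt7eHp7eHp7js2ylu/pe1/B88z//s39XIN4WXtvWnpwWnlwW3hxW3dxXHZyXHZyXXVz77m4oYeFgYF/gYCAgICAgICAgHuEeXt7eHp7faJ9i+qdREdHREZGRUZHo1OM/8zjXIB0WntyWnpzWnlzW3hzW3d0XHZ0XHV0ZIiC9dLOgYF/gYCAgICAgICA+c3+7L/wfXmCye+2T2VYRkZLREVGREZFRkdGvVtn98a/Wnx1Wnt1Wnp2W3l2W3h2W3d2XHV2XHN167WspYyGgYF/gYCAgICA"/>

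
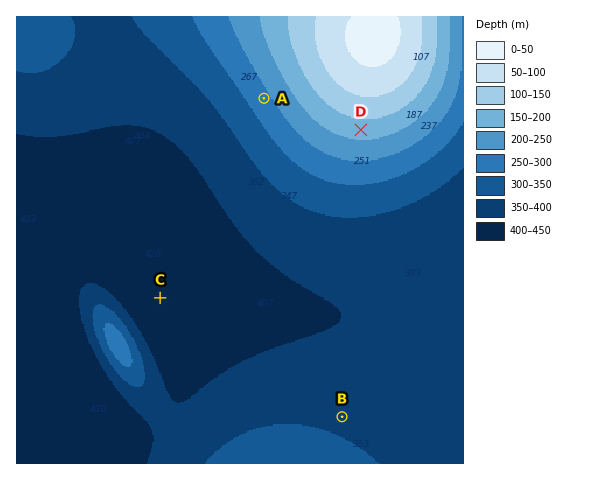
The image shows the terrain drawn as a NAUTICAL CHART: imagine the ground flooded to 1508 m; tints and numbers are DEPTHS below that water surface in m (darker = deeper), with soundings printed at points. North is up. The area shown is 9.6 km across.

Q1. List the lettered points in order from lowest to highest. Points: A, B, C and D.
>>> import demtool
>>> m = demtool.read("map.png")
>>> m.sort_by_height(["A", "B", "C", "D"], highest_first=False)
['C', 'B', 'A', 'D']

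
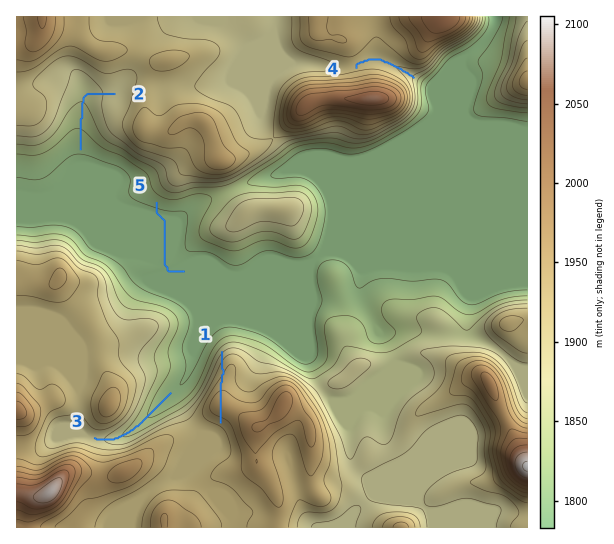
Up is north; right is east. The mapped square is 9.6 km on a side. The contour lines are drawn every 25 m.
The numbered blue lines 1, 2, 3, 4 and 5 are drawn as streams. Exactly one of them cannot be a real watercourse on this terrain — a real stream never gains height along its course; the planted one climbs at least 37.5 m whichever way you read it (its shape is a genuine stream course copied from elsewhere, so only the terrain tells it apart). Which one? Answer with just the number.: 1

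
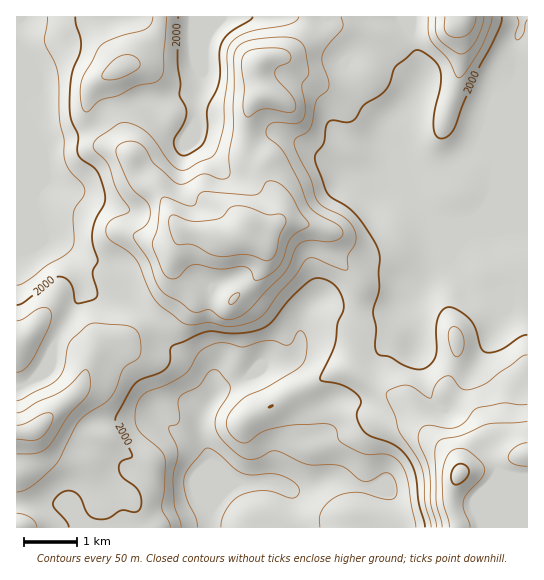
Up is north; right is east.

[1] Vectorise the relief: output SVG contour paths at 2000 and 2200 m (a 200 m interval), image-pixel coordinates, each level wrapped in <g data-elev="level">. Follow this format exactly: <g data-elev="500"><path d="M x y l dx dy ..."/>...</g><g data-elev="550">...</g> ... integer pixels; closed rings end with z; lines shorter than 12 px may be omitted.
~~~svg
<g data-elev="2000"><path d="M69 527l-2-5-12-13-2-4 4-8 8-6 6 0 6 3 4 5 6 14 8 6 11 0 15-8 14 1 5-3 1-8-2-10-5-5-11-8-4-7 0-5 2-4 10-5 1-2-16-30-1-7 20-35 7-4 18-6 7-6 3-5 0-12 2-4 35-15 32 2 14-2 10-3 9-6 15-20 15-15 9-7 7-2 9 2 9 6 5 9 3 11-1 5-5 12-4 23-14 33 3 2 19 4 13 8 6 8-4 14 2 8 4 8 7 5 25 10 12 11 8 17 4 28 6 25"/><path d="M527 335l-8 2-19 13-7 2-7 0-5-5-5-17-5-9-12-10-10-4-6 3-5 8-2 11 0 25-3 7-6 6-6 2-8-1-10-3-13-8-12-3-3-7 1-18-3-16 6-24 1-31-2-8-7-15-15-20-9-8-15-9-5-5-12-34 1-5 8-11 2-16 2-5 6-2 13 2 7-2 10-15 15-9 7-6 10-24 21-16 5 1 9 7 9 11 1 14-7 30 0 16 1 6 4 3 4 0 6-2 6-9 22-55 22-42 3-13"/><path d="M75 17l6 29-10 32-1 21 0 16 8 20 0 19 4 5 11 8 4 4 5 12 3 14-1 8-9 17-3 12 1 11 5 14-5 14 4 22-4 5-16 3-7-21-5-4-7-1-7 2-10 11-18 13-6 2"/><path d="M253 17l-4 4-19 11-8 10-3 11 0 28-2 9-10 19 0 20-2 10-3 6-4 4-9 5-6 2-6-5-3-8 1-5 9-16 3-9-2-7-6-12 1-11-2-22 0-44"/></g><g data-elev="2200"><path d="M470 527l-7-18 0-8 5-8 15-16 2-8-4-7-8-8-7-4-5-2-7 2-4 3-4 6-3 11 0 31 6 26"/><path d="M527 443l-6 1-6 3-4 4-3 6 1 4 4 3 14 2"/><path d="M266 261l7-3 3-7 4-16 6-13-1-4-3-3-15 0-18-8-11-1-7 1-9 10-7 3-22 1-19-6-3 0-2 3 1 13 4 10 3 3 16 1 17 9 7 2 30-1z"/></g>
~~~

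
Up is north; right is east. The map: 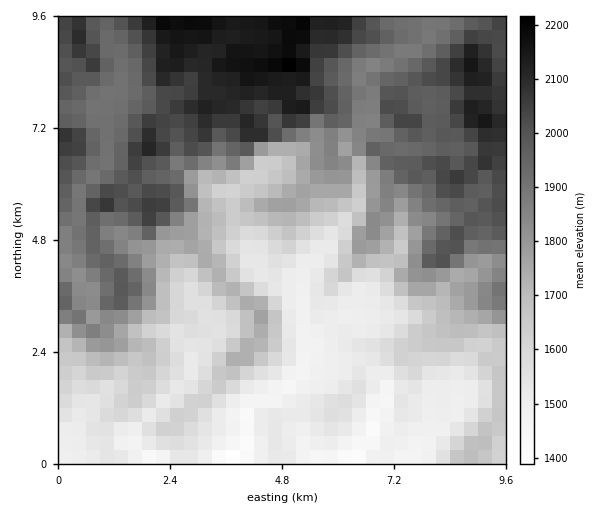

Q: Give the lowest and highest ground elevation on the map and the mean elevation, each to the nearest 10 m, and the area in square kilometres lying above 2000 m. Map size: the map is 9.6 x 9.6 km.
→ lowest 1360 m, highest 2240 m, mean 1790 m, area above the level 19.6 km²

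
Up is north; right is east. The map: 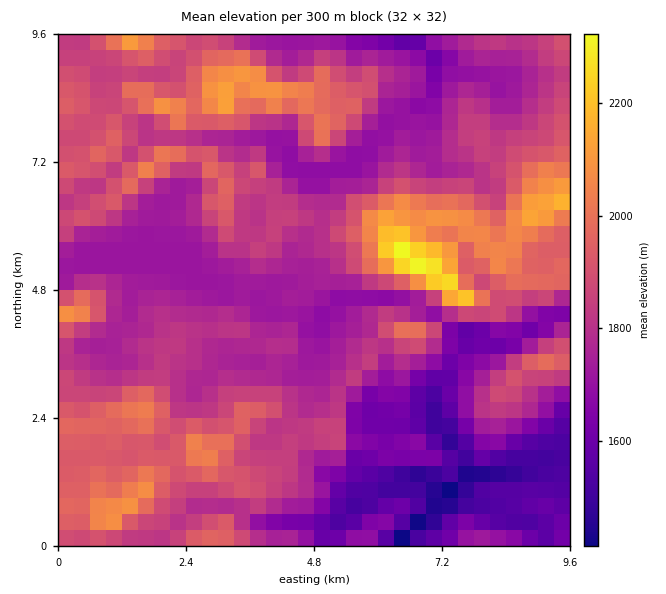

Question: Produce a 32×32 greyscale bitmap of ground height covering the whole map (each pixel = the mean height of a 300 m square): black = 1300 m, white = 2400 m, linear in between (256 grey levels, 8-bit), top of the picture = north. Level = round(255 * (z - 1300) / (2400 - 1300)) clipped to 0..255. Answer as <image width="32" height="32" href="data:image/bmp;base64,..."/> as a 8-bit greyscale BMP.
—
<image width="32" height="32" href="data:image/bmp;base64,Qk02CAAAAAAAADYEAAAoAAAAIAAAACAAAAABAAgAAAAAAAAEAAATCwAAEwsAAAABAAAAAAAAAAAAAAEBAQACAgIAAwMDAAQEBAAFBQUABgYGAAcHBwAICAgACQkJAAoKCgALCwsADAwMAA0NDQAODg4ADw8PABAQEAAREREAEhISABMTEwAUFBQAFRUVABYWFgAXFxcAGBgYABkZGQAaGhoAGxsbABwcHAAdHR0AHh4eAB8fHwAgICAAISEhACIiIgAjIyMAJCQkACUlJQAmJiYAJycnACgoKAApKSkAKioqACsrKwAsLCwALS0tAC4uLgAvLy8AMDAwADExMQAyMjIAMzMzADQ0NAA1NTUANjY2ADc3NwA4ODgAOTk5ADo6OgA7OzsAPDw8AD09PQA+Pj4APz8/AEBAQABBQUEAQkJCAENDQwBEREQARUVFAEZGRgBHR0cASEhIAElJSQBKSkoAS0tLAExMTABNTU0ATk5OAE9PTwBQUFAAUVFRAFJSUgBTU1MAVFRUAFVVVQBWVlYAV1dXAFhYWABZWVkAWlpaAFtbWwBcXFwAXV1dAF5eXgBfX18AYGBgAGFhYQBiYmIAY2NjAGRkZABlZWUAZmZmAGdnZwBoaGgAaWlpAGpqagBra2sAbGxsAG1tbQBubm4Ab29vAHBwcABxcXEAcnJyAHNzcwB0dHQAdXV1AHZ2dgB3d3cAeHh4AHl5eQB6enoAe3t7AHx8fAB9fX0Afn5+AH9/fwCAgIAAgYGBAIKCggCDg4MAhISEAIWFhQCGhoYAh4eHAIiIiACJiYkAioqKAIuLiwCMjIwAjY2NAI6OjgCPj48AkJCQAJGRkQCSkpIAk5OTAJSUlACVlZUAlpaWAJeXlwCYmJgAmZmZAJqamgCbm5sAnJycAJ2dnQCenp4An5+fAKCgoAChoaEAoqKiAKOjowCkpKQApaWlAKampgCnp6cAqKioAKmpqQCqqqoAq6urAKysrACtra0Arq6uAK+vrwCwsLAAsbGxALKysgCzs7MAtLS0ALW1tQC2trYAt7e3ALi4uAC5ubkAurq6ALu7uwC8vLwAvb29AL6+vgC/v78AwMDAAMHBwQDCwsIAw8PDAMTExADFxcUAxsbGAMfHxwDIyMgAycnJAMrKygDLy8sAzMzMAM3NzQDOzs4Az8/PANDQ0ADR0dEA0tLSANPT0wDU1NQA1dXVANbW1gDX19cA2NjYANnZ2QDa2toA29vbANzc3ADd3d0A3t7eAN/f3wDg4OAA4eHhAOLi4gDj4+MA5OTkAOXl5QDm5uYA5+fnAOjo6ADp6ekA6urqAOvr6wDs7OwA7e3tAO7u7gDv7+8A8PDwAPHx8QDy8vIA8/PzAPT09AD19fUA9vb2APf39wD4+PgA+fn5APr6+gD7+/sA/Pz8AP39/QD+/v4A////AIiGjIV7eniBk5mWhnJoalxER1laPBs0PkhdYl1WRT1JlpSvtJGDgHV9iZJ0W1FMS0E2PVBUOhwoP09DOzc3PUWbma6ytp2IfnFxb3R9b2VjUjsyNkFGOCIkMjU4Oz9EPpaWop2qtJOGgICGjomAeHBfQTc3MTExJBoqODo6Ozo5k5OblZmnnI2Sm5CNhYJ+b1ZPQTw3LyctNSEiJiowNDaSkZKQjpKRkaerloJ/fn5uZGhFR09NTk46MEI5MzIxNJWUkpSQkIiRrKGhinp5fnp+gVZRTVFWOyk5U1ZEOzc1m5mamJyikImTi46XgXd6e4CAT0hIRz8vMktlaGBSRDqRjZWepamXeHd5g5iUi3dvc3pQR0lMPS8+WnZ7eG1bQ4ODgoOWnIh0bHR/gYGBdW5rdmNMU1E+NUVadIeEdGZahHt0cnh8fXRtbHJvbmxnZmZvfGVZYUtAQFVnfoyCgXt3c2xqa3N7dnRtamhnbGhjY2hzfWVxZllHUFhgfZWelXlqaGhvdnl6dG5sbW5ycmJfZnB5c4OHcU9ER0ZNZX+Kjn1waWpudnl1c3d3bGpsXVphZ26JoaCETkFGVFJIU2q1ro5sZ290cW5ucWtiYWFfWV1kbnx0Z1pyhYOIeFtRT4udjW9lamtoZWJhZGBjZmVgWFlZWFxlgMTTpIeIf4NtY3J1bGVkY2FgYGFkZGNjZmhnaHqFlrbX3qCFlJ+dnJlhYGBgYGBgYGBhZWhxbGhnaXSGn7rc6+LCk5iwppeWm2VgYGBgYGBgYGV2dX95a25zeIim1u3ZzruWra+tmZWVf2pnZGBgYGFjb4Z6eYBzb3SFlq/P0rmqpK+vpbGrnZWFjYZ5aGRjZW6BkHp1f4B5c32NssG4s7i3s6eXscK8qXl/iZF4ZmNjbpCWe3d8fHFvcImTpbOnoKKci4GkvsDJhXp4jJ2AamNmhJmEf3tqXV1mZmuBi4J+gYJ2fJKttrySjol8kqyXe3ubkICPaFpZWVlZX294bGVpbnaBjaCrp4qMmZB5jKWfjZB2cXpeWWhyX1laZGtkZnF2gH2HjZGYhoaLl4R2enlzbGtlYVxdhaKDZltcZWFjcX6BeYCBhY+Mh4ePgXeJpZKRlY94dW2PpJmGZ1xdX11tfX1xcXqDjJSPhYSOobasm7C/oZ2tnKWclph7YV5XWGx5c2ZmcnyHkY2Bgp+fkIyYt7+vuLiuqp6UjotraGBSYmxoXmJsd4GKiH5+gn9+g5Wwtrq0jXuHn4l9iHNqY01aXF5gYGl0fICAgYOOlYiCipqdo4duZm5/d2RqZF9YRlRkamhpcH2EfHuMoryslY6EiIBxZGFfYGJeU1FKQUJaZG93enR4gIs="/>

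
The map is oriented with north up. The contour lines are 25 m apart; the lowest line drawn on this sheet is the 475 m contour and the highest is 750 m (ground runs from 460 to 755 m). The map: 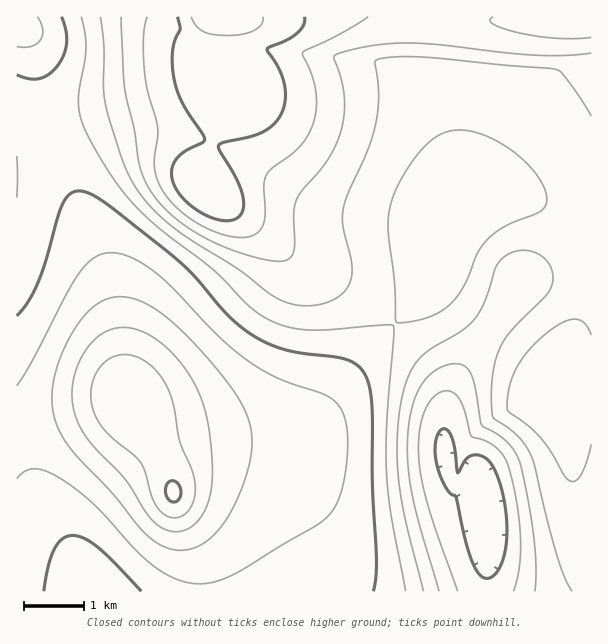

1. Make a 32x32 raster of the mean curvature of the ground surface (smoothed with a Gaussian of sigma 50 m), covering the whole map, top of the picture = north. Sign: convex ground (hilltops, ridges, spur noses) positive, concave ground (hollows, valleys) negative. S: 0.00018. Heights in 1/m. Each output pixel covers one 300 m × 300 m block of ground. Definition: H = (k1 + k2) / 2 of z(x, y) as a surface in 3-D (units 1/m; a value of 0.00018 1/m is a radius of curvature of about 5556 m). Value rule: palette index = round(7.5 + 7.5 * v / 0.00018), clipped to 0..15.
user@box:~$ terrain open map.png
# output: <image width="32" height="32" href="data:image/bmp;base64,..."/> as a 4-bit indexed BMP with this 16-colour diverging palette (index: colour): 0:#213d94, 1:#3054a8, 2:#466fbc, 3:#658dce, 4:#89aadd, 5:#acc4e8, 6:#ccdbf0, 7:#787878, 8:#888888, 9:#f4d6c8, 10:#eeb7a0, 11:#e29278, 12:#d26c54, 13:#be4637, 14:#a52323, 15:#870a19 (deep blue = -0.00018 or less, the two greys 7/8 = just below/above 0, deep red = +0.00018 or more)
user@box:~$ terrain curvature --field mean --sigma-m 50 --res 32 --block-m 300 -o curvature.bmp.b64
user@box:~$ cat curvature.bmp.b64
<image width="32" height="32" href="data:image/bmp;base64,Qk12AgAAAAAAAHYAAAAoAAAAIAAAACAAAAABAAQAAAAAAAACAAATCwAAEwsAABAAAAAAAAAAlD0hAKhUMAC8b0YAzo1lAN2qiQDoxKwA8NvMAHh4eACIiIgAyNb0AKC37gB4kuIAVGzSADdGvgAjI6UAGQqHAIh2ZniIh3d3iImql2U1iZmHZmZ4iHd3d4iJqoZ0JYqph2Zmd4h3d3eImal1gxSKqYdmZni5d3d3iJqpZKEEm6l3ZmZp/nZ3d4iaqFOwBZu5dmZnev92d3eImqdCsBWruXZmd3nrdnd4iaqnMrAWm6l2Z4iImHd3eImrpzCQBIqpdniaqYh3d4iJq6cgSzaaqXZ5q7qYd3iIiaunICr7qpl2ebzKmIiIiImrpzEmr+ypdom8upiIiIiZqqhTNZq6mGZ5u7qYiIiIiZmYZUV5qplmeaqpiIiIiIiZmIdlZ5qpZniZmIiHd3d3iIiZhlaJqWZ4iYiId3ZmZnd4mpdVaJlneIiIiIh2VVVneJqoVEaJZ3iIiJmph2VVZ3iaqWIliXeIiJq7uXZmZneImqhTRol3iJmrynVFZ3d4iJmZd3iZeImau4QRJXmIiIiZmZmZmHiJq6gwADeZmIiIiJmZmYiImaqEEAJ5qYiIiIiIiIiIiJmZdCJHqph3iIiIiIiIiIiZmHZnmph3d3iIiIiIiIiImYiIiIh2Zmd4iIiIiIiIiIiId3d2ZmZneIiIiIiIiIiId3ZmZmVmZ3iIiIiIiIiIiId2ZmZlZneIiIiaq7qYmZmHdmZmZore///+3Lqrzry6h2Zpzcy5dlVVREQzMzPsqXdmlwIiNERVVEREREQz"/>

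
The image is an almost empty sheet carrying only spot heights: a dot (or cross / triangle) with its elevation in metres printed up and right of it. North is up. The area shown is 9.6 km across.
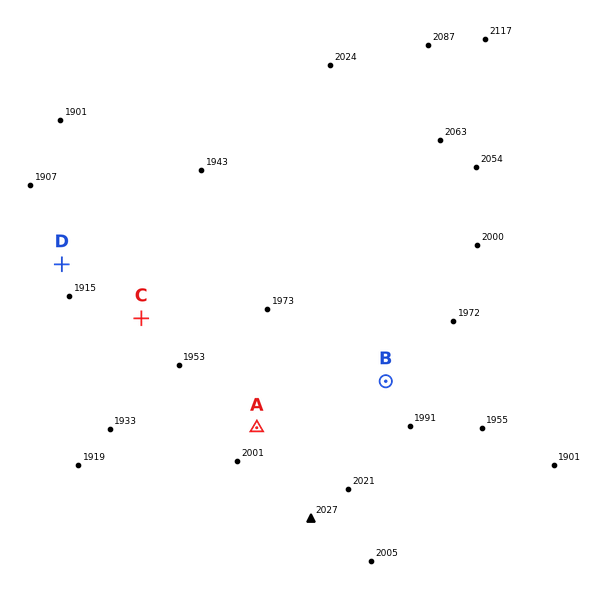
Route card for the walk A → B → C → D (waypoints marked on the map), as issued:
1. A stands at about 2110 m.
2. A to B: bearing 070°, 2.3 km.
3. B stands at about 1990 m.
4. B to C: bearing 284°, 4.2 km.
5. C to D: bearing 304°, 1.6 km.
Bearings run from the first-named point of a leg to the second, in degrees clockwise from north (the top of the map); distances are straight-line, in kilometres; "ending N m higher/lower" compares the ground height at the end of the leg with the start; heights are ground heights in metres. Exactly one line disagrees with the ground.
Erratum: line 1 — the height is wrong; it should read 2000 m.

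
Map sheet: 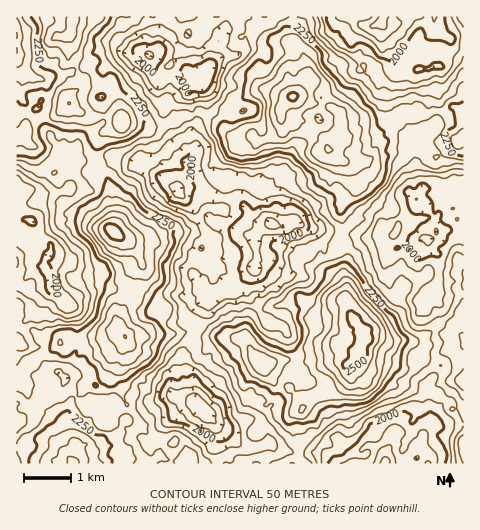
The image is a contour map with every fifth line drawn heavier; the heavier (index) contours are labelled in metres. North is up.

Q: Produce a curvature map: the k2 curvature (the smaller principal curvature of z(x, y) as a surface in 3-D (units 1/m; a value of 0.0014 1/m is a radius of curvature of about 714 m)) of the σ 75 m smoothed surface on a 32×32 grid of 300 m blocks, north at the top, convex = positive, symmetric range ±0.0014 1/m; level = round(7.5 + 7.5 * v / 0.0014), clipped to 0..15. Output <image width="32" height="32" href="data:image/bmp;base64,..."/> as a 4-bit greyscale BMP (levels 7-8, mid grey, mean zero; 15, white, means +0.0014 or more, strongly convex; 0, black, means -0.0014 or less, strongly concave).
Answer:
<image width="32" height="32" href="data:image/bmp;base64,Qk12AgAAAAAAAHYAAAAoAAAAIAAAACAAAAABAAQAAAAAAAACAAATCwAAEwsAABAAAAAAAAAAAAAAABEREQAiIiIAMzMzAERERABVVVUAZmZmAHd3dwCIiIgAmZmZAKqqqgC7u7sAzMzMAN3d3QDu7u4A////AHd3hVWEdbNHZlMhJVgHAielZ5ZlQ1h0MyIFZCU0F0U4NXViFWYGZAJ0RTYjYzJiQVNoRUZmUzAXI1i1RUJRY0VUJREjQyECNXUjhVV2RTRDpXJ3dTUkNUdERkQIiidSV2MhM2dTJSZEalMkSWhVUiZmRkaHmlFXVnqENneWVDUjA2smaIVUFHZlUFeVdmZFRjdqJplpVTOYkwAzRWt1JFVCMQN3IENSZmAyhUiIZgRHhVAFdVNUQSVEhUOXZyISNjUFRERFM0QgRDdSenQIYjQ1CkYWaXQFdhJQBUdUF1cXVCMyI1hDNnZCOGRFVhg2GzUDM4l1ljJ2U2d2RGURI0ZjRlfJd5dVYzEhICQxSEIjIHdlmFd4IkdRAQRmZCVlWEZVZVZkQgd1N1QzdzJGI2cRMhBWdDBDRWhWZ0aXISRUNoRXZFITVnEiQyRVSIJCEVU1RTIDZRcVZTJod4lVOWRrJTYiJFYiW3hSOaVFZTc7dAU1WVdkM3eUZyR4dXRDSXM4dT12KTNiUIdRJ3Y2cxNCS2M4diVVVACFUmlkSIZJVypjNXNGATRme4NFg0V1NVACVWhiATBHZFVZYiRDJSgnZjVGQGVBBHU3ZSdJRUEEVUZTQAAFhiMENGhCVRaIUWTIgzVVNlgHVnpSJEM1lBFjNoV0hUdGRHVGdwMAElM1"/>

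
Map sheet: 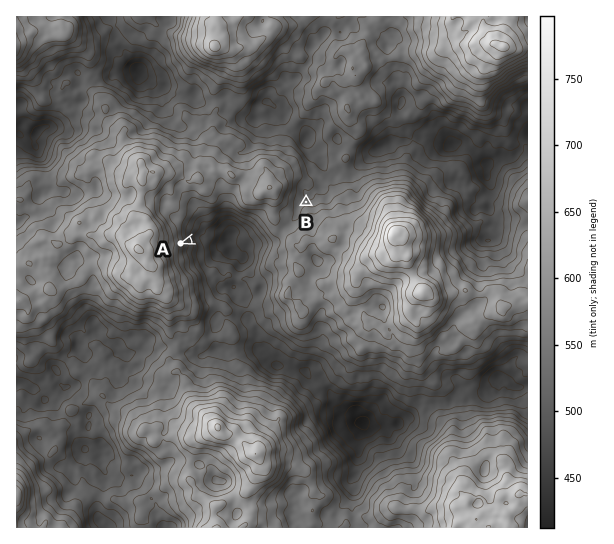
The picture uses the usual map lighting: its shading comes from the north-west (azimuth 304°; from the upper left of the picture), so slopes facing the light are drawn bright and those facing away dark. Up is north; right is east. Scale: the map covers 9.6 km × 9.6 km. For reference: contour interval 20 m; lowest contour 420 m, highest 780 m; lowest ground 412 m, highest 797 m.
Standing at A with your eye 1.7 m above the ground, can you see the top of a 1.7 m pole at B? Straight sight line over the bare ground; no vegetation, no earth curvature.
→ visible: false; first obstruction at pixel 262 217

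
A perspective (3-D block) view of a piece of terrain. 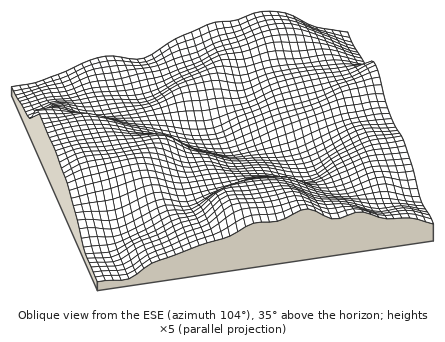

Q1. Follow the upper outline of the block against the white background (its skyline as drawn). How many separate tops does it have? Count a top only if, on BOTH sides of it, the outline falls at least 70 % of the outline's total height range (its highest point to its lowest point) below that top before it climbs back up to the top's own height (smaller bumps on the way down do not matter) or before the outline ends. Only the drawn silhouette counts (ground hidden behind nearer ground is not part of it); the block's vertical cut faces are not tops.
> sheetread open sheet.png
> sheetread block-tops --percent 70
0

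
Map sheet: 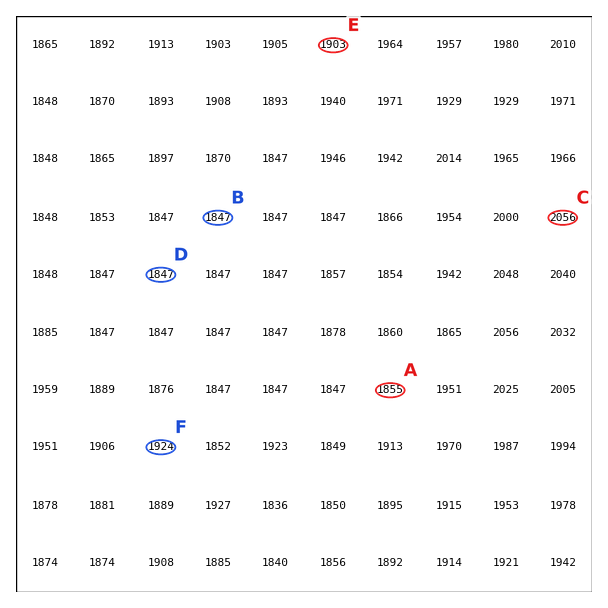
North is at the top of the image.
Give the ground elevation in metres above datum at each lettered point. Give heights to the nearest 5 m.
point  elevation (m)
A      1855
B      1845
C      2055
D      1845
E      1905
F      1925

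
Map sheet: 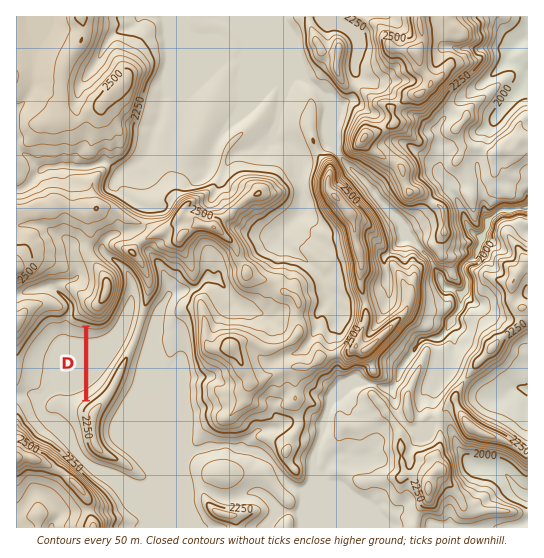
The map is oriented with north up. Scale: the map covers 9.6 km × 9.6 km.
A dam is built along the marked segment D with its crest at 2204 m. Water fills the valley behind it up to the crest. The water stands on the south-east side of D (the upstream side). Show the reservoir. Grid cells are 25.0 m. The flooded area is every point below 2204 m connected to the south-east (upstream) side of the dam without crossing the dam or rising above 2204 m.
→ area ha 105.2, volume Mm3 48.43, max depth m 59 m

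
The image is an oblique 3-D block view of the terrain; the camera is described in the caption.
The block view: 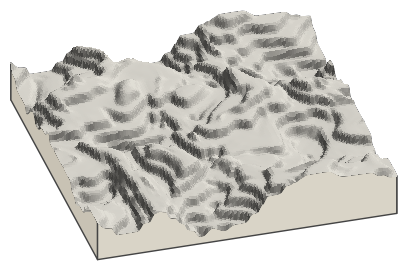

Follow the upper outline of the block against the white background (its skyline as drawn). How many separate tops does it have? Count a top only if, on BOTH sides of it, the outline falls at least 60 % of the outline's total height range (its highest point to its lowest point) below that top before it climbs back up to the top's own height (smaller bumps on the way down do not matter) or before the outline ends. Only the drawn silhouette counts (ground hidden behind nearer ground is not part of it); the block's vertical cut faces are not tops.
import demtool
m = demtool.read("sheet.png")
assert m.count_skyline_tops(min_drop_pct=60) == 0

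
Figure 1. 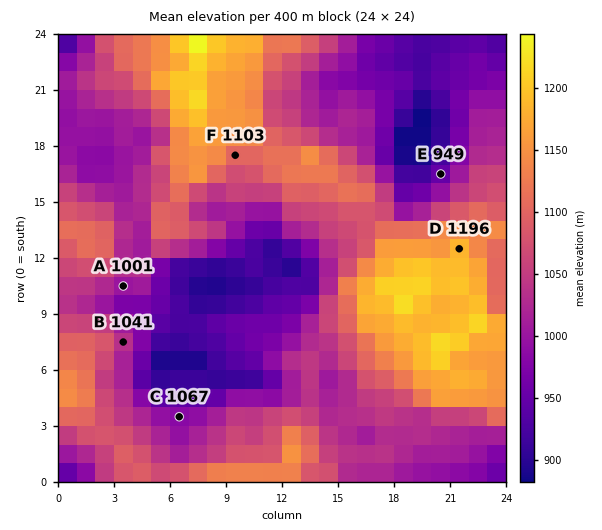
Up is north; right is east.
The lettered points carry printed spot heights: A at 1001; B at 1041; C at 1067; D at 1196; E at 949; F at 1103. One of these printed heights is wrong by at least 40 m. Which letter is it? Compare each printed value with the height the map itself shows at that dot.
C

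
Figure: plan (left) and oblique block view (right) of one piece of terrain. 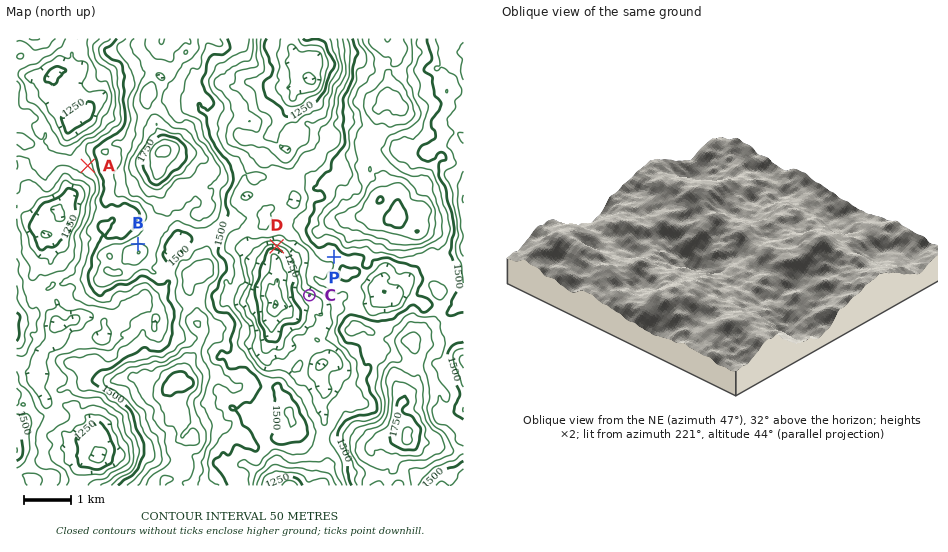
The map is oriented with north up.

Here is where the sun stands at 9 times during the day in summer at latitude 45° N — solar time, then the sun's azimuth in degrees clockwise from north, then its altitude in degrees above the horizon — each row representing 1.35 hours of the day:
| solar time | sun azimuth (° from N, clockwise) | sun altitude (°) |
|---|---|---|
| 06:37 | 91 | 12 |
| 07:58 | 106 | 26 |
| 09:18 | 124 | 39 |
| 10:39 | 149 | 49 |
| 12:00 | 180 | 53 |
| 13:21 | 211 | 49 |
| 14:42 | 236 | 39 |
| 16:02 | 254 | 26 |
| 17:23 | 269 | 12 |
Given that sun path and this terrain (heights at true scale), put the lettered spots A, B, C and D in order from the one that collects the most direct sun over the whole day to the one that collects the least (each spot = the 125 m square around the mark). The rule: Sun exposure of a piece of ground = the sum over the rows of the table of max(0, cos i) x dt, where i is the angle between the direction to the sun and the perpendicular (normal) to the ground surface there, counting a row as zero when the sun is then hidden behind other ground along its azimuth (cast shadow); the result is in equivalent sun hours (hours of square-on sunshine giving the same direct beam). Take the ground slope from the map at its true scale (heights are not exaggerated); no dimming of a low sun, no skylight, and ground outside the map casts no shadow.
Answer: D ≈ C > A > B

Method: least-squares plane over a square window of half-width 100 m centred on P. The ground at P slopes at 7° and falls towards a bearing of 215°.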